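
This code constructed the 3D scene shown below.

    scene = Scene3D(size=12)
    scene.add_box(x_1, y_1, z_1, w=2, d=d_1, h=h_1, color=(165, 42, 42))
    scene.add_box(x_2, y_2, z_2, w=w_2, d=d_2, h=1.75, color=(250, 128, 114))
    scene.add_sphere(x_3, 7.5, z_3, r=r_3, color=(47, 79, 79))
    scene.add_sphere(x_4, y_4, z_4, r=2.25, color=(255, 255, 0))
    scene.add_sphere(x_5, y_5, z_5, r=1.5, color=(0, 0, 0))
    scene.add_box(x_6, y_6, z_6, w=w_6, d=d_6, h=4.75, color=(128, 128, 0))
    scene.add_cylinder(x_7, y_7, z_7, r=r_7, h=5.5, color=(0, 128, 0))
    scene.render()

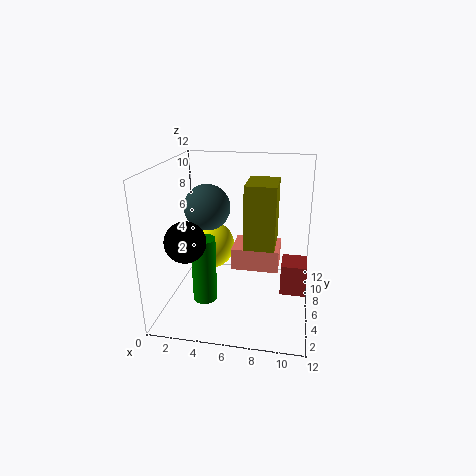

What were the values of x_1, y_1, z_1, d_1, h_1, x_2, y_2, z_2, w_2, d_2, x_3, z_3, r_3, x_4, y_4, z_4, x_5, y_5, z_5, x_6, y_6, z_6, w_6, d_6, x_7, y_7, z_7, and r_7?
x_1 = 9.75, y_1 = 4, z_1 = 2.25, d_1 = 2.25, h_1 = 2.5, x_2 = 5.75, y_2 = 4.25, z_2 = 4, w_2 = 3.75, d_2 = 3, x_3 = 3, z_3 = 8, r_3 = 2, x_4 = 2.75, y_4 = 9, z_4 = 3.75, x_5 = 3, y_5 = 1.75, z_5 = 7.25, x_6 = 7, y_6 = 2.75, z_6 = 6.5, w_6 = 2.25, d_6 = 3.25, x_7 = 3.5, y_7 = 4.25, z_7 = 1, r_7 = 1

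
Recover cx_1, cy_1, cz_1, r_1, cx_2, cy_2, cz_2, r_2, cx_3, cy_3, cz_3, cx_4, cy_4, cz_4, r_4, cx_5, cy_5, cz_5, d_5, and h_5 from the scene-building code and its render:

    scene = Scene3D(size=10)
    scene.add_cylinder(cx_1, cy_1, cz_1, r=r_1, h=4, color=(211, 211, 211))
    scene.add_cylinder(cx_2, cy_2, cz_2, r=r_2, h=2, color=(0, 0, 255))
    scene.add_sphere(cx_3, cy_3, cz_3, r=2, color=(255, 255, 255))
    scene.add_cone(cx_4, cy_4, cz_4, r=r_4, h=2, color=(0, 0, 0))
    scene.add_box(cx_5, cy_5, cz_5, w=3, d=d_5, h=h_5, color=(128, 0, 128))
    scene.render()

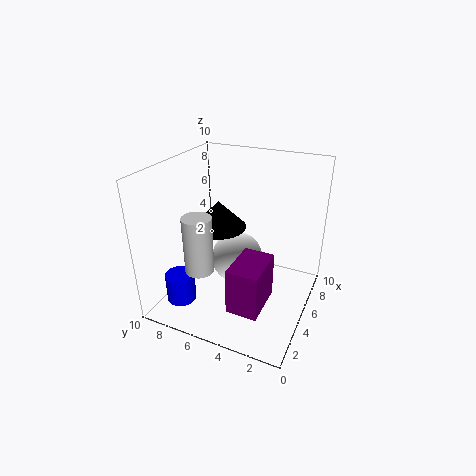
cx_1 = 3, cy_1 = 7, cz_1 = 3, r_1 = 1, cx_2 = 2, cy_2 = 8, cz_2 = 1, r_2 = 1, cx_3 = 7, cy_3 = 6, cz_3 = 2, cx_4 = 6, cy_4 = 7, cz_4 = 5, r_4 = 2, cx_5 = 1, cy_5 = 2, cz_5 = 2, d_5 = 2, h_5 = 3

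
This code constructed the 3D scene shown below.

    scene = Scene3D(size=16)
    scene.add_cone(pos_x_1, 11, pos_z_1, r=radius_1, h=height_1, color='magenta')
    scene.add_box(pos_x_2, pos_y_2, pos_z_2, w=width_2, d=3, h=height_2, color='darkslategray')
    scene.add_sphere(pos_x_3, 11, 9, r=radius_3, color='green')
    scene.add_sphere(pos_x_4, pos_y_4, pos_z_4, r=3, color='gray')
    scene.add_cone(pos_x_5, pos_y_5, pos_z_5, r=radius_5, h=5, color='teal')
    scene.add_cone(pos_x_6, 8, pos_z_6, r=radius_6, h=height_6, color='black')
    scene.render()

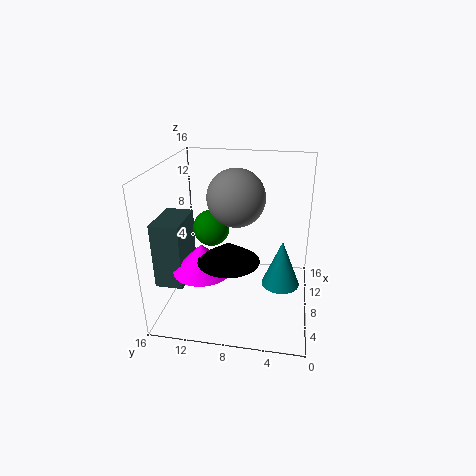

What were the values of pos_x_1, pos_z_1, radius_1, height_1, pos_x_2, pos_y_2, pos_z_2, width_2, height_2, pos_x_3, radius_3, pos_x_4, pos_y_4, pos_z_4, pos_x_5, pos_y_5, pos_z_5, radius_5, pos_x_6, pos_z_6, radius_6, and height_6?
pos_x_1 = 4; pos_z_1 = 6; radius_1 = 3; height_1 = 3; pos_x_2 = 3; pos_y_2 = 13; pos_z_2 = 4; width_2 = 5; height_2 = 7; pos_x_3 = 8; radius_3 = 2; pos_x_4 = 7; pos_y_4 = 8; pos_z_4 = 13; pos_x_5 = 6; pos_y_5 = 3; pos_z_5 = 4; radius_5 = 2; pos_x_6 = 3; pos_z_6 = 8; radius_6 = 3; height_6 = 2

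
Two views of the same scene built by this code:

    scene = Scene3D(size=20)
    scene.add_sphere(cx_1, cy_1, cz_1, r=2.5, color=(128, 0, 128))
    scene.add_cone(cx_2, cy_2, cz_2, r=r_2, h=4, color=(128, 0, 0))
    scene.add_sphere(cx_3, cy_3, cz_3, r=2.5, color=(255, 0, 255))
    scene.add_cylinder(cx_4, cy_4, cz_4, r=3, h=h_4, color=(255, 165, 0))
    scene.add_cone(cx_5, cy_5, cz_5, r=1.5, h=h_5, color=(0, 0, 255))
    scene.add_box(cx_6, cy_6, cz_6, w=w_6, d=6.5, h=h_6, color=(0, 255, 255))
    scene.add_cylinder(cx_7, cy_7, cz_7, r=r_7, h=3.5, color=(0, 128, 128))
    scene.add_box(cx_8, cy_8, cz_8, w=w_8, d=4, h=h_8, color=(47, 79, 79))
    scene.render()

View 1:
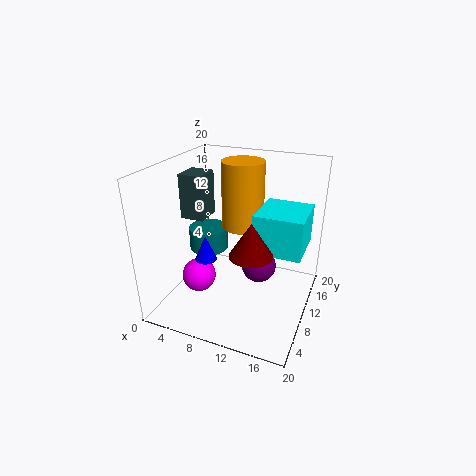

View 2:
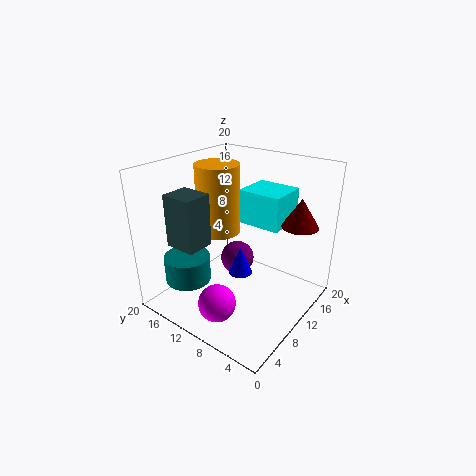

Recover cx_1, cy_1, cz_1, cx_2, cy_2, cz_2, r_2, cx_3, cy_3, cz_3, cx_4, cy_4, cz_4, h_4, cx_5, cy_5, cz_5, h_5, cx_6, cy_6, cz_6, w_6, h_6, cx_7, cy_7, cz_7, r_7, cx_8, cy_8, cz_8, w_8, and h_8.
cx_1 = 12.5; cy_1 = 12; cz_1 = 5; cx_2 = 14.5; cy_2 = 3; cz_2 = 12; r_2 = 2.5; cx_3 = 4; cy_3 = 9; cz_3 = 3; cx_4 = 9.5; cy_4 = 13; cz_4 = 10.5; h_4 = 9.5; cx_5 = 6.5; cy_5 = 7; cz_5 = 7.5; h_5 = 3.5; cx_6 = 13.5; cy_6 = 6; cz_6 = 10.5; w_6 = 6; h_6 = 5; cx_7 = 3.5; cy_7 = 13.5; cz_7 = 5.5; r_7 = 3; cx_8 = 1; cy_8 = 10; cz_8 = 11.5; w_8 = 3.5; h_8 = 6.5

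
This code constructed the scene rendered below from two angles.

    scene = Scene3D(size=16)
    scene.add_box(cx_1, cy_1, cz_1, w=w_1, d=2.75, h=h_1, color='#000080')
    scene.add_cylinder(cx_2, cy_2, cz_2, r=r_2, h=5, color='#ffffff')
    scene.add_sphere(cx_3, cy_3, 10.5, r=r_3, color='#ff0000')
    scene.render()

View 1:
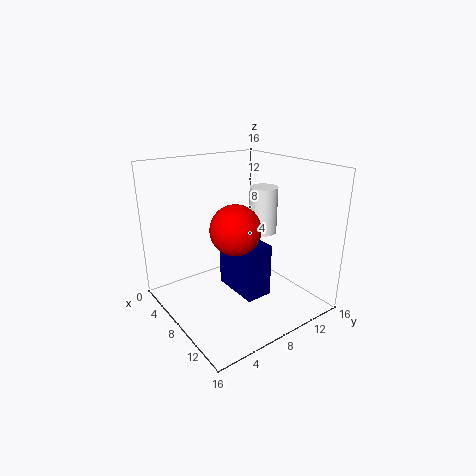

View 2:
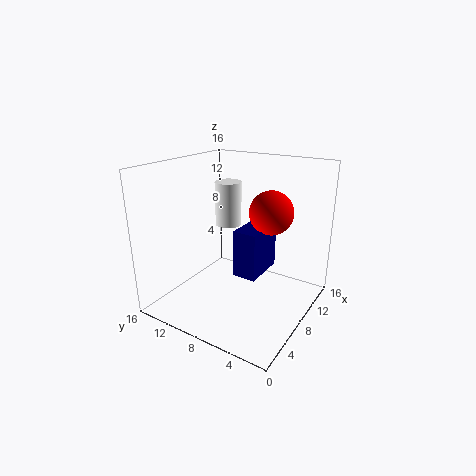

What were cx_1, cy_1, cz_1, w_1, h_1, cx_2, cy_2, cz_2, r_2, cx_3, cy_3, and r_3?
cx_1 = 7.75; cy_1 = 5.75; cz_1 = 3.25; w_1 = 5.25; h_1 = 5.5; cx_2 = 9.5; cy_2 = 10.25; cz_2 = 8.75; r_2 = 1.5; cx_3 = 11; cy_3 = 5.5; r_3 = 2.5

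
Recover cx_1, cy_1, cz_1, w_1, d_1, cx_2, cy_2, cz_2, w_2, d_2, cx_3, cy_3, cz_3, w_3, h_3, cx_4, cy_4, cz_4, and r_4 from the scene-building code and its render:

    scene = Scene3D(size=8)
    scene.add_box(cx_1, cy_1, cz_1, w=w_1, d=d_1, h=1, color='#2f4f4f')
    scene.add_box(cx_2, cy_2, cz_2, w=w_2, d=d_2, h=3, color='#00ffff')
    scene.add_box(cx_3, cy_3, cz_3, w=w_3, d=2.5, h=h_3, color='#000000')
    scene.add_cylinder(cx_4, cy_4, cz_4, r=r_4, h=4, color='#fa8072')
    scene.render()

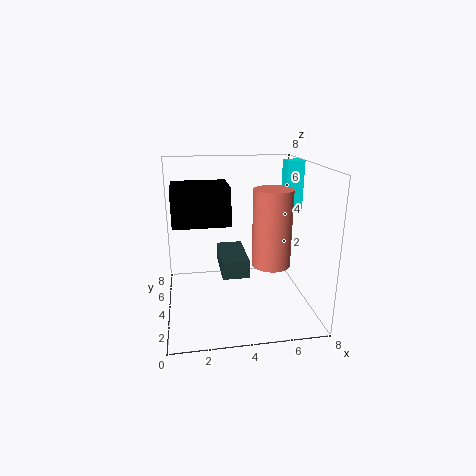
cx_1 = 3
cy_1 = 3
cz_1 = 2
w_1 = 1.5
d_1 = 3
cx_2 = 7
cy_2 = 5
cz_2 = 5
w_2 = 1
d_2 = 1
cx_3 = 0.5
cy_3 = 3
cz_3 = 5
w_3 = 3
h_3 = 2
cx_4 = 5.5
cy_4 = 2.5
cz_4 = 3
r_4 = 1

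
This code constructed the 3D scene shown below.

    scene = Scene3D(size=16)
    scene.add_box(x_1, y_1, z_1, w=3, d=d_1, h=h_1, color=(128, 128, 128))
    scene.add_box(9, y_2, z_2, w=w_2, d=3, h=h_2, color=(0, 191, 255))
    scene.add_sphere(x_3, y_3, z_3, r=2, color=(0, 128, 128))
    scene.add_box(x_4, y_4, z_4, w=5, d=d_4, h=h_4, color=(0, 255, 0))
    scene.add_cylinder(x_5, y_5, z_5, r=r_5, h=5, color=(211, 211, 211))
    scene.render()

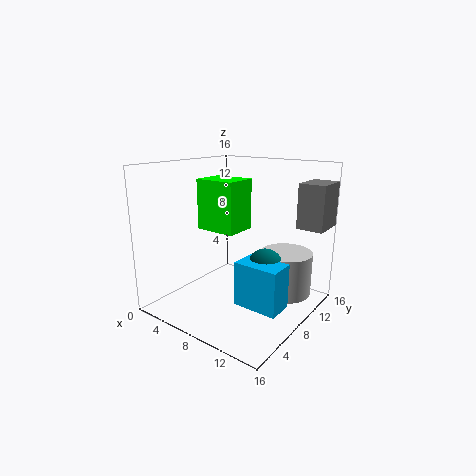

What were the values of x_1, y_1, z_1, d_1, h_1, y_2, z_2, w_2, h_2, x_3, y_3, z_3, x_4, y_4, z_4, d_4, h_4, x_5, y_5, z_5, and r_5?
x_1 = 13
y_1 = 12
z_1 = 9
d_1 = 4
h_1 = 5
y_2 = 6
z_2 = 1
w_2 = 5
h_2 = 5
x_3 = 11
y_3 = 9
z_3 = 5
x_4 = 2
y_4 = 8
z_4 = 8
d_4 = 4
h_4 = 6
x_5 = 12
y_5 = 12
z_5 = 1
r_5 = 3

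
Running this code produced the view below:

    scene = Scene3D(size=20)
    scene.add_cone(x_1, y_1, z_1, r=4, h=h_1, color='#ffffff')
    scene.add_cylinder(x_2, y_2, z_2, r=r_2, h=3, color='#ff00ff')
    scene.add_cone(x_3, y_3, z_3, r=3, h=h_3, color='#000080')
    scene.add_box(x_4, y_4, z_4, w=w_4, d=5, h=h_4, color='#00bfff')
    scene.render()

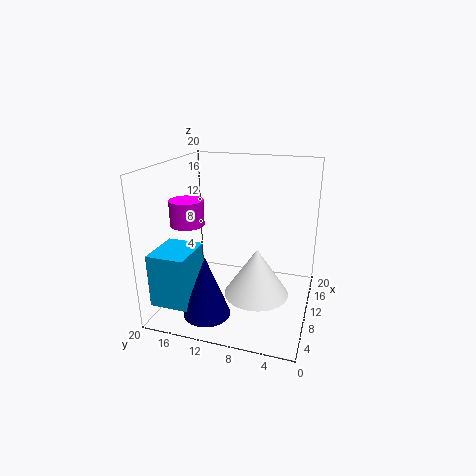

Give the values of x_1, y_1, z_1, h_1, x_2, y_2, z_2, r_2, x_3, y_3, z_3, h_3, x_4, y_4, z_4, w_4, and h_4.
x_1 = 5, y_1 = 6, z_1 = 5, h_1 = 6, x_2 = 3, y_2 = 14, z_2 = 14, r_2 = 2, x_3 = 3, y_3 = 12, z_3 = 2, h_3 = 8, x_4 = 1, y_4 = 14, z_4 = 3, w_4 = 6, h_4 = 7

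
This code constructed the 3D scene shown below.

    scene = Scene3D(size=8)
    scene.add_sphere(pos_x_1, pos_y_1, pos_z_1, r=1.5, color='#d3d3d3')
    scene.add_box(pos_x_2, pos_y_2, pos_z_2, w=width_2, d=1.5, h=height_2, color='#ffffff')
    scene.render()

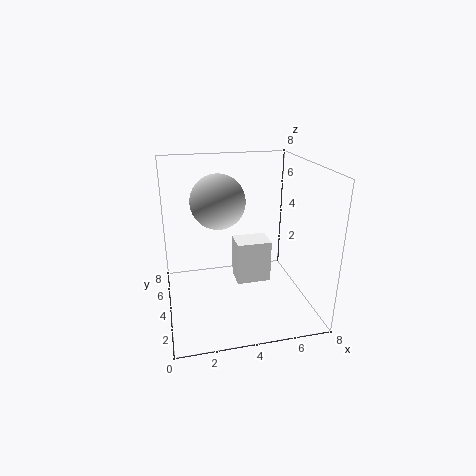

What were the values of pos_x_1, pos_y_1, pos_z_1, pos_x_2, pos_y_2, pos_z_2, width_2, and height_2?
pos_x_1 = 3, pos_y_1 = 4.5, pos_z_1 = 6, pos_x_2 = 4, pos_y_2 = 4, pos_z_2 = 1, width_2 = 2, height_2 = 2.5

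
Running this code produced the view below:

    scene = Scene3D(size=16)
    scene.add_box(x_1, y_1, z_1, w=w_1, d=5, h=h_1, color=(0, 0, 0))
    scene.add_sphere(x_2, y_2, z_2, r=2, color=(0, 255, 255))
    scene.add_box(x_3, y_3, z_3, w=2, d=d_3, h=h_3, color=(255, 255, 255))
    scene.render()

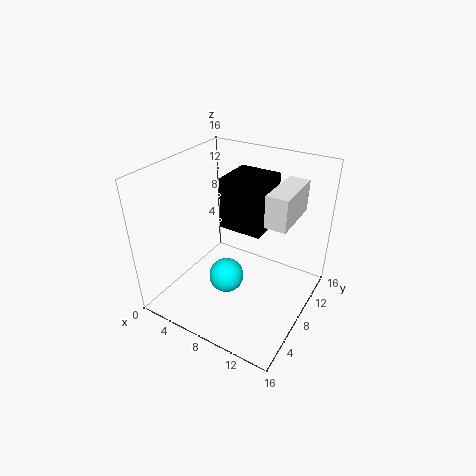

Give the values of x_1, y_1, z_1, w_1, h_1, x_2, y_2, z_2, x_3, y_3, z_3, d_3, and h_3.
x_1 = 5; y_1 = 9; z_1 = 8; w_1 = 5; h_1 = 6; x_2 = 7; y_2 = 7; z_2 = 3; x_3 = 13; y_3 = 4; z_3 = 13; d_3 = 5; h_3 = 3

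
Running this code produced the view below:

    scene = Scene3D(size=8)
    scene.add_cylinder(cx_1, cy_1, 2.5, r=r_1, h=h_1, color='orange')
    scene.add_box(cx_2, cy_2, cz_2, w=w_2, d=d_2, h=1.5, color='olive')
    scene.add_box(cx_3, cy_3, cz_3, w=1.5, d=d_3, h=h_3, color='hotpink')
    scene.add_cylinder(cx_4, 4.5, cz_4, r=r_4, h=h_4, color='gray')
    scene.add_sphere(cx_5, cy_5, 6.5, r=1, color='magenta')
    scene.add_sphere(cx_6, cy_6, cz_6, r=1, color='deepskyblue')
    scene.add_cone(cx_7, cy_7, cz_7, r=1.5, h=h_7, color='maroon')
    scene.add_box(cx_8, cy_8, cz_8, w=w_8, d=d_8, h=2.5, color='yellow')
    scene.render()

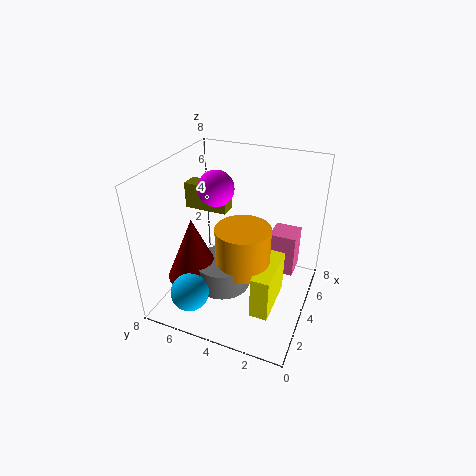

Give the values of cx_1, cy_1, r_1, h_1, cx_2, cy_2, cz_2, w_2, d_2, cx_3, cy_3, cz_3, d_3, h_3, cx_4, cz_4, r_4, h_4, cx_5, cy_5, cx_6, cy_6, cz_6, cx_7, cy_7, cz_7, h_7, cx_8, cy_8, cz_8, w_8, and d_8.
cx_1 = 3.5
cy_1 = 3.5
r_1 = 1.5
h_1 = 2.5
cx_2 = 4.5
cy_2 = 5
cz_2 = 5
w_2 = 1
d_2 = 2.5
cx_3 = 5
cy_3 = 1
cz_3 = 1.5
d_3 = 1.5
h_3 = 2.5
cx_4 = 3
cz_4 = 1.5
r_4 = 1.5
h_4 = 1.5
cx_5 = 4.5
cy_5 = 5.5
cx_6 = 1
cy_6 = 5.5
cz_6 = 2
cx_7 = 2.5
cy_7 = 6
cz_7 = 2
h_7 = 3.5
cx_8 = 2
cy_8 = 1.5
cz_8 = 0.5
w_8 = 3
d_8 = 1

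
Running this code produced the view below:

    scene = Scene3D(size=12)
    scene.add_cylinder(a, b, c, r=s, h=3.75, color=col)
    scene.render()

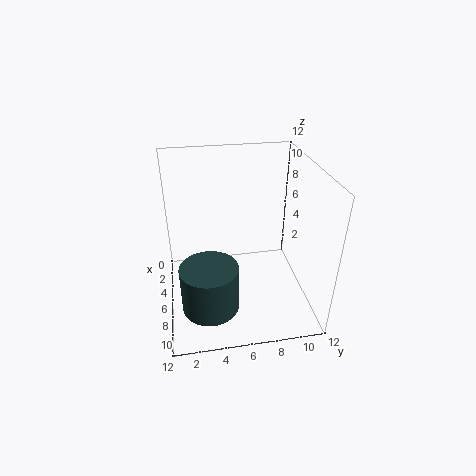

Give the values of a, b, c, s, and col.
a = 9
b = 3.25
c = 1.75
s = 2.25
col = 'darkslategray'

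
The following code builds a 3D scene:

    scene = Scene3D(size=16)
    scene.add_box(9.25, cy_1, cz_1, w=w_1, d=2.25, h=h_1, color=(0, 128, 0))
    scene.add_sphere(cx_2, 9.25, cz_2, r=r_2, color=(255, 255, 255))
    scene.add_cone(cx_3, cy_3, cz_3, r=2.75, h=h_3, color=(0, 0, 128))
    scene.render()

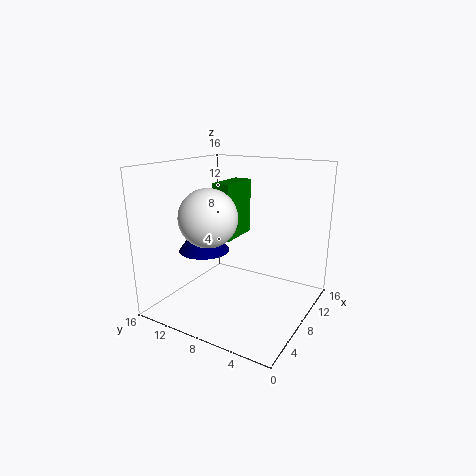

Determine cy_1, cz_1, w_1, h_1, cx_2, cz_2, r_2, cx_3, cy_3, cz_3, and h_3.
cy_1 = 10, cz_1 = 6.75, w_1 = 5.25, h_1 = 6.75, cx_2 = 4.25, cz_2 = 11, r_2 = 3, cx_3 = 5.75, cy_3 = 11, cz_3 = 6.75, h_3 = 4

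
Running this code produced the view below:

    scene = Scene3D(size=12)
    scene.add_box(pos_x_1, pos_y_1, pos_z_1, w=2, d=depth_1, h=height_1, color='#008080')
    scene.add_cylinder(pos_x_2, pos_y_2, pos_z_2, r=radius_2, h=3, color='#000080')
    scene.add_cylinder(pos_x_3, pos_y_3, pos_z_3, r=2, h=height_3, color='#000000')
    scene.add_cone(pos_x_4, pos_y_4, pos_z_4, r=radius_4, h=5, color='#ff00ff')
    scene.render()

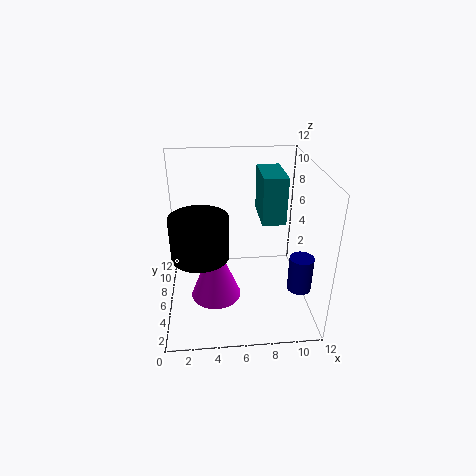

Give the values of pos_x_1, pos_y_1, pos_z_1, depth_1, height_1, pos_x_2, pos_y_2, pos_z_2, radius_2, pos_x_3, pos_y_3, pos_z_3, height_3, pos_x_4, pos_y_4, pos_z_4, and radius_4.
pos_x_1 = 8, pos_y_1 = 6, pos_z_1 = 7, depth_1 = 4, height_1 = 4, pos_x_2 = 11, pos_y_2 = 4, pos_z_2 = 2, radius_2 = 1, pos_x_3 = 3, pos_y_3 = 2, pos_z_3 = 7, height_3 = 3, pos_x_4 = 4, pos_y_4 = 4, pos_z_4 = 2, radius_4 = 2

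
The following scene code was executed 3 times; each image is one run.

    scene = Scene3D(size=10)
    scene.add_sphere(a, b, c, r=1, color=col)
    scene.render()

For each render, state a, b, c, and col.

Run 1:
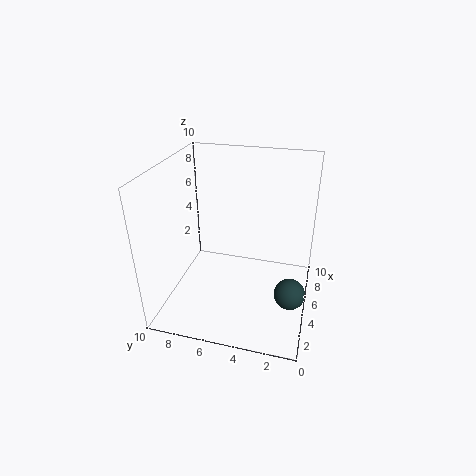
a = 3; b = 1; c = 2.5; col = 'darkslategray'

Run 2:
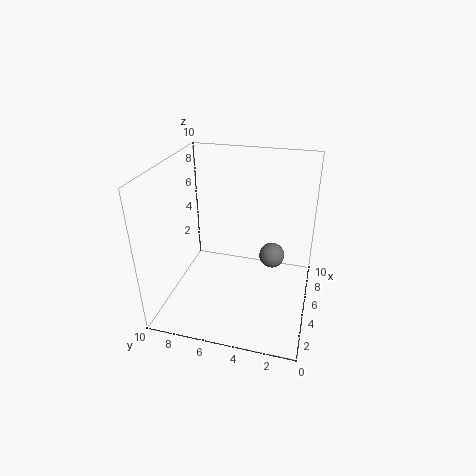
a = 8; b = 3; c = 2; col = 'gray'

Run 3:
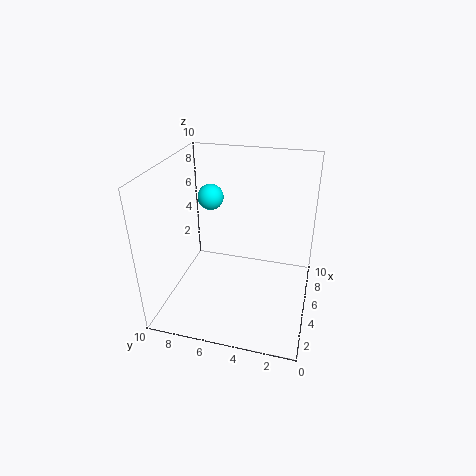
a = 8; b = 8; c = 6.5; col = 'cyan'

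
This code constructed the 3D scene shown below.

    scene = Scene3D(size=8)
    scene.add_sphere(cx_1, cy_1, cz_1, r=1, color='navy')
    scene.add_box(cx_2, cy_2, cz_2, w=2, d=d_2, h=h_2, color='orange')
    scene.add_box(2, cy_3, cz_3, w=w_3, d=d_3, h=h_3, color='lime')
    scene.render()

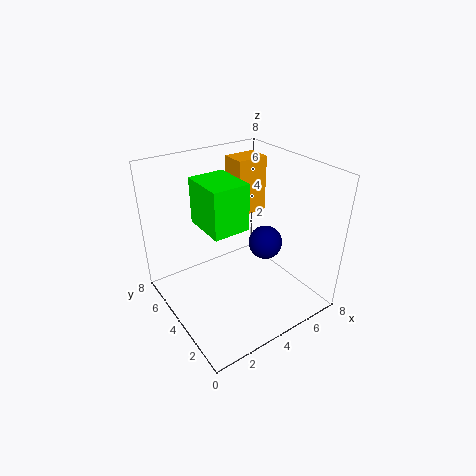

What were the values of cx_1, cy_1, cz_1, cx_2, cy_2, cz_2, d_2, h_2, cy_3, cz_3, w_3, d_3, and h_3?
cx_1 = 6
cy_1 = 4
cz_1 = 3
cx_2 = 5.5
cy_2 = 6
cz_2 = 4
d_2 = 1.5
h_2 = 3.5
cy_3 = 3
cz_3 = 5
w_3 = 2
d_3 = 2.5
h_3 = 2.5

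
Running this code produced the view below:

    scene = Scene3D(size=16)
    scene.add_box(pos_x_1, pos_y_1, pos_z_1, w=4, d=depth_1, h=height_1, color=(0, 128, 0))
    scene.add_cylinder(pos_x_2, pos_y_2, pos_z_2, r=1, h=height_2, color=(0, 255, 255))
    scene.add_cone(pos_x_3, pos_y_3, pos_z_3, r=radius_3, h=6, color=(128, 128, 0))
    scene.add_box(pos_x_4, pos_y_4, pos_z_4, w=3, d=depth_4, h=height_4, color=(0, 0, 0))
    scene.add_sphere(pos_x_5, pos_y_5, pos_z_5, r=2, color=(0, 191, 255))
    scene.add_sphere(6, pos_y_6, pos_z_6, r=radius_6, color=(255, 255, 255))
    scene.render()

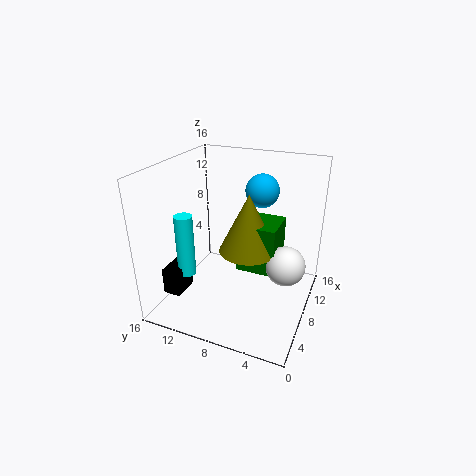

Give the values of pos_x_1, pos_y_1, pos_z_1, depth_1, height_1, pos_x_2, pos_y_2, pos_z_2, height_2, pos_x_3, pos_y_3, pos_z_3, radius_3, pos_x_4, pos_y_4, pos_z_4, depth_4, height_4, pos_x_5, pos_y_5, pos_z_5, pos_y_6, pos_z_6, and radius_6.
pos_x_1 = 5
pos_y_1 = 3
pos_z_1 = 6
depth_1 = 4
height_1 = 5
pos_x_2 = 5
pos_y_2 = 13
pos_z_2 = 4
height_2 = 7
pos_x_3 = 6
pos_y_3 = 6
pos_z_3 = 8
radius_3 = 3
pos_x_4 = 3
pos_y_4 = 13
pos_z_4 = 2
depth_4 = 2
height_4 = 3
pos_x_5 = 13
pos_y_5 = 7
pos_z_5 = 12
pos_y_6 = 2
pos_z_6 = 7
radius_6 = 2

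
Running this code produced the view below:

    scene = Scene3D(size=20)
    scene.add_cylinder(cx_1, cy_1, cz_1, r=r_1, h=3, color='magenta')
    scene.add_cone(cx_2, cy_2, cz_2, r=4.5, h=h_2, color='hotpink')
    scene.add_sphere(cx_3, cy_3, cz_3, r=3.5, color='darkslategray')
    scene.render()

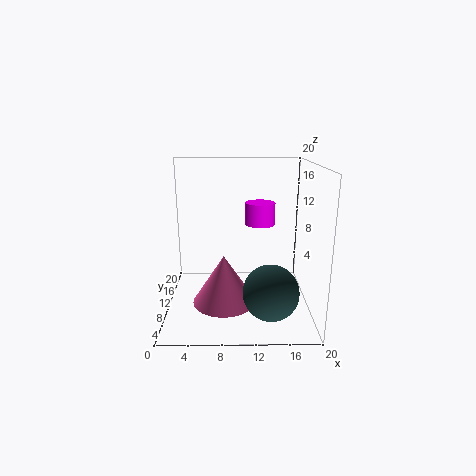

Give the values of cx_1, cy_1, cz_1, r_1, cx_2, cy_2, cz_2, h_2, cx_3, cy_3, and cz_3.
cx_1 = 13
cy_1 = 10
cz_1 = 12
r_1 = 2
cx_2 = 8
cy_2 = 9.5
cz_2 = 0.5
h_2 = 7
cx_3 = 14
cy_3 = 3.5
cz_3 = 5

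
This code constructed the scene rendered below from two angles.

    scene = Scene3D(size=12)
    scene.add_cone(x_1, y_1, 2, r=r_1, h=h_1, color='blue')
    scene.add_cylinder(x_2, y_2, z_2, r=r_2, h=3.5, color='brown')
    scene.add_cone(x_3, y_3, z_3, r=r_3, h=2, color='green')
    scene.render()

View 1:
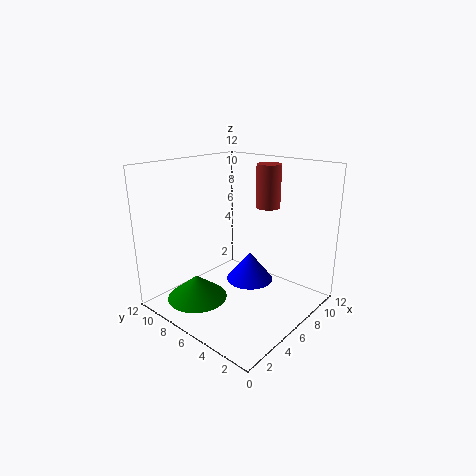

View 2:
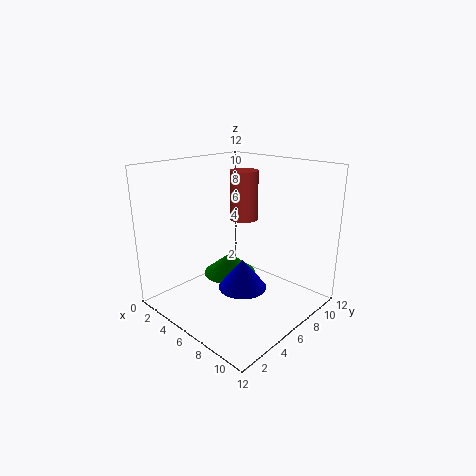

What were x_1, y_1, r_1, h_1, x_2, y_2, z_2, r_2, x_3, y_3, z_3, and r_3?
x_1 = 7
y_1 = 5.5
r_1 = 2
h_1 = 2.5
x_2 = 8
y_2 = 4.5
z_2 = 8.5
r_2 = 1
x_3 = 3
y_3 = 8
z_3 = 1
r_3 = 2.5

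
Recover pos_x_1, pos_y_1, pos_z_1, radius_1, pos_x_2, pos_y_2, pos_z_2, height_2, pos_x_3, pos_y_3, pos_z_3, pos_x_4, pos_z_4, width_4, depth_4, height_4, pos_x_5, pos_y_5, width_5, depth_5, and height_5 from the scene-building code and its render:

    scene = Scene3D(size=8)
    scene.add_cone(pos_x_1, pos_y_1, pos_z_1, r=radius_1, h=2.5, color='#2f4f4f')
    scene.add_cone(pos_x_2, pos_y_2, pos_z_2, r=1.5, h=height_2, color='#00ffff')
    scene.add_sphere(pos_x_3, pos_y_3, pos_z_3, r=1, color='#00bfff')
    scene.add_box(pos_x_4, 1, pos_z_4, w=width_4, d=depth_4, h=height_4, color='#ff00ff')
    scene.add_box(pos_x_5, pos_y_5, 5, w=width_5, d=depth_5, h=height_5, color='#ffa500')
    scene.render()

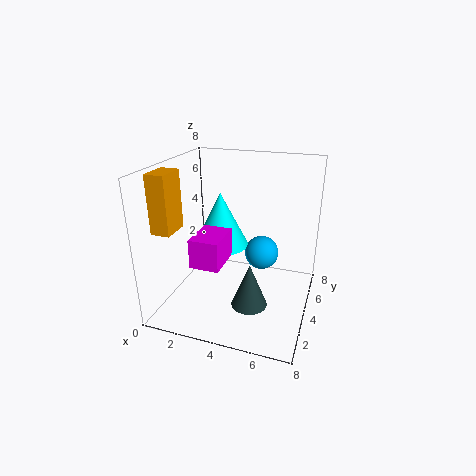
pos_x_1 = 5, pos_y_1 = 3, pos_z_1 = 0.5, radius_1 = 1, pos_x_2 = 3, pos_y_2 = 4, pos_z_2 = 3.5, height_2 = 3, pos_x_3 = 5, pos_y_3 = 5.5, pos_z_3 = 2.5, pos_x_4 = 2.5, pos_z_4 = 3.5, width_4 = 1.5, depth_4 = 2, height_4 = 1.5, pos_x_5 = 0.5, pos_y_5 = 1, width_5 = 1, depth_5 = 1.5, height_5 = 3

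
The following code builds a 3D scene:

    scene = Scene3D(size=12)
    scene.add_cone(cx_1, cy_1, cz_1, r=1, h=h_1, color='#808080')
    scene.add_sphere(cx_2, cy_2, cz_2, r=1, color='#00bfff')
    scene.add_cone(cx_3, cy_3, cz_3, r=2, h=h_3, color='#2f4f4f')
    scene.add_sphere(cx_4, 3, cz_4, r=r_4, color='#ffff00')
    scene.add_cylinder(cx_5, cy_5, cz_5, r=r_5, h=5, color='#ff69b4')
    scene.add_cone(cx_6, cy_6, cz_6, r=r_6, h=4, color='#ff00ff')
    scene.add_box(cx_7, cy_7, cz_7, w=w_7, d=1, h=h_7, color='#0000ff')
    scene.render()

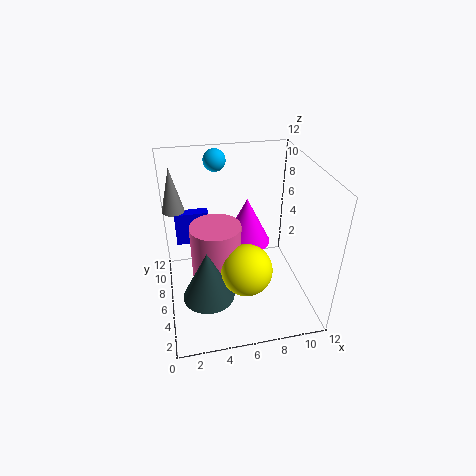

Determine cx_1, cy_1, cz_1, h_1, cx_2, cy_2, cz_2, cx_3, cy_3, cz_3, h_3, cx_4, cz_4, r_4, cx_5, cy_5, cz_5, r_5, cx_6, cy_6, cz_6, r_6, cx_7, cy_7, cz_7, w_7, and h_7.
cx_1 = 1; cy_1 = 10; cz_1 = 7; h_1 = 4; cx_2 = 5; cy_2 = 11; cz_2 = 11; cx_3 = 3; cy_3 = 3; cz_3 = 3; h_3 = 4; cx_4 = 6; cz_4 = 5; r_4 = 2; cx_5 = 4; cy_5 = 5; cz_5 = 3; r_5 = 2; cx_6 = 7; cy_6 = 7; cz_6 = 5; r_6 = 2; cx_7 = 1; cy_7 = 9; cz_7 = 4; w_7 = 3; h_7 = 3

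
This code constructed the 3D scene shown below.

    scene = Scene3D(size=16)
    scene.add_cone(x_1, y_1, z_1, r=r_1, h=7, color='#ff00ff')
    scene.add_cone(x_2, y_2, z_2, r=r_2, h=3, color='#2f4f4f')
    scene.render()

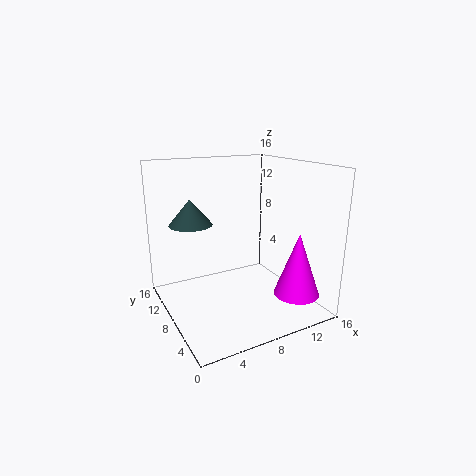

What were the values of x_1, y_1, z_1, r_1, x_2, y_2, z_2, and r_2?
x_1 = 13, y_1 = 3.5, z_1 = 2, r_1 = 2.5, x_2 = 4, y_2 = 12, z_2 = 9, r_2 = 2.5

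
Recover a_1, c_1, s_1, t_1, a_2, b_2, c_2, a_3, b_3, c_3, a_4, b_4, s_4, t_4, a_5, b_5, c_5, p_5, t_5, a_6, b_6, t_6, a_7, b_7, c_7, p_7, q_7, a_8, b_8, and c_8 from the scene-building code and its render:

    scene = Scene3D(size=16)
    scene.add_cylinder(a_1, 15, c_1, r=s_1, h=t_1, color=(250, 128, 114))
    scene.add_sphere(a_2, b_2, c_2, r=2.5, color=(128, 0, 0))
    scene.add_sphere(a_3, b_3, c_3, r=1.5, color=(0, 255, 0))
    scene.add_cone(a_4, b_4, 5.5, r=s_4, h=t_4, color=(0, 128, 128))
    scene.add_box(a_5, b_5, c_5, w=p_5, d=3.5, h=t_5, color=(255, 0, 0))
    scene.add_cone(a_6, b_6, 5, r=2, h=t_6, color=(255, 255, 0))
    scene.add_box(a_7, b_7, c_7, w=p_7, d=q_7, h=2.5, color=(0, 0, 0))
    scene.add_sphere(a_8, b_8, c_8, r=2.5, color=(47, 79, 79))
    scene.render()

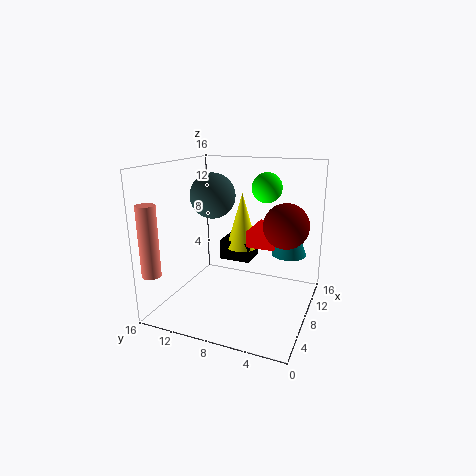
a_1 = 1.5; c_1 = 5; s_1 = 1; t_1 = 7.5; a_2 = 9.5; b_2 = 3; c_2 = 9.5; a_3 = 7; b_3 = 4.5; c_3 = 14; a_4 = 11.5; b_4 = 3; s_4 = 2; t_4 = 5.5; a_5 = 10.5; b_5 = 4.5; c_5 = 6; p_5 = 5.5; t_5 = 2; a_6 = 13; b_6 = 9.5; t_6 = 7; a_7 = 11.5; b_7 = 8; c_7 = 3.5; p_7 = 3.5; q_7 = 4; a_8 = 8; b_8 = 11; c_8 = 12.5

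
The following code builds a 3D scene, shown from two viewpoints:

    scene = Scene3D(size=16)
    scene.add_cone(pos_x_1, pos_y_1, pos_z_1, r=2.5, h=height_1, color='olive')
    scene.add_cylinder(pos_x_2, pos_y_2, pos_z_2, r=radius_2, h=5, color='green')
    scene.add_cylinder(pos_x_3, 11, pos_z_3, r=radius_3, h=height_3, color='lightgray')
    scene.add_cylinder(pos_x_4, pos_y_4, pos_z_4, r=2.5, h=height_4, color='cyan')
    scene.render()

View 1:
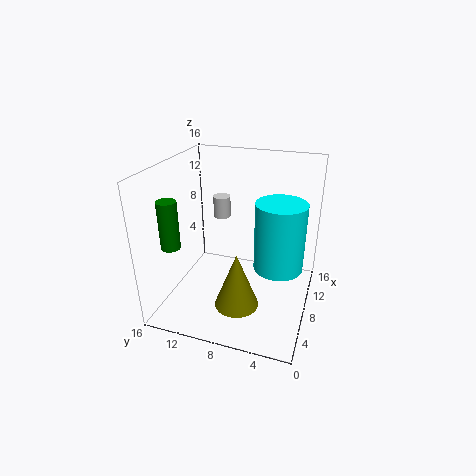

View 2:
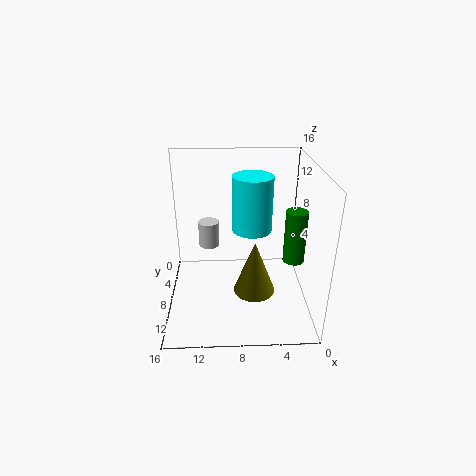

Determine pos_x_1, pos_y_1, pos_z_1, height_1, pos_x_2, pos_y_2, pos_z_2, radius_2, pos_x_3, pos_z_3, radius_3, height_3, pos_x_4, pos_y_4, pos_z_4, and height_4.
pos_x_1 = 6; pos_y_1 = 7.5; pos_z_1 = 0.5; height_1 = 6.5; pos_x_2 = 3; pos_y_2 = 13.5; pos_z_2 = 8.5; radius_2 = 1; pos_x_3 = 11; pos_z_3 = 9; radius_3 = 1; height_3 = 2.5; pos_x_4 = 6; pos_y_4 = 3; pos_z_4 = 6.5; height_4 = 7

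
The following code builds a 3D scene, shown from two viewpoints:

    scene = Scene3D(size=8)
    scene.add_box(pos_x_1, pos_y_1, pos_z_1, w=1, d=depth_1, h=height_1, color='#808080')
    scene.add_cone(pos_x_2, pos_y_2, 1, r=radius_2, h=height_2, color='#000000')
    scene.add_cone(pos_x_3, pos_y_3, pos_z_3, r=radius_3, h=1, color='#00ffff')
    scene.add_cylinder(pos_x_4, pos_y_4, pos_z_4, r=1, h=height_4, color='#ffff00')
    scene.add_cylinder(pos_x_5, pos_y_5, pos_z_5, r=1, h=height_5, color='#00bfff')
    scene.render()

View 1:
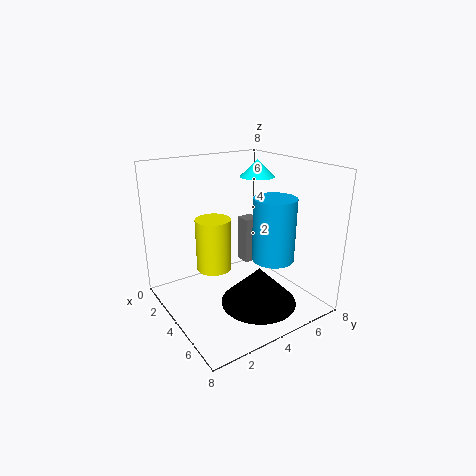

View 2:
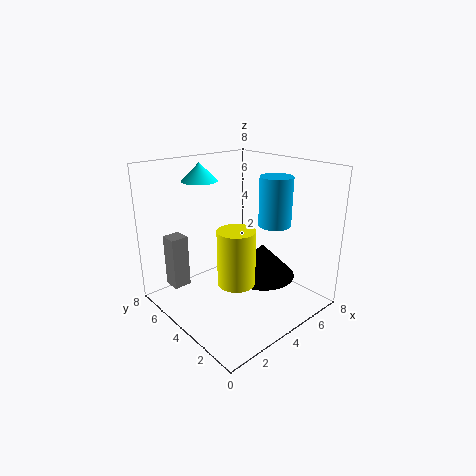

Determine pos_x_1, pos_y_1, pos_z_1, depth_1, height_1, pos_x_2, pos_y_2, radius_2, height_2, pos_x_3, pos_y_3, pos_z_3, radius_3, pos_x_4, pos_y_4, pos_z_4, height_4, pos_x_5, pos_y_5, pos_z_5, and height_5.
pos_x_1 = 1, pos_y_1 = 6, pos_z_1 = 1, depth_1 = 1, height_1 = 3, pos_x_2 = 6, pos_y_2 = 4, radius_2 = 2, height_2 = 2, pos_x_3 = 3, pos_y_3 = 6, pos_z_3 = 7, radius_3 = 1, pos_x_4 = 3, pos_y_4 = 3, pos_z_4 = 2, height_4 = 3, pos_x_5 = 7, pos_y_5 = 4, pos_z_5 = 4, height_5 = 3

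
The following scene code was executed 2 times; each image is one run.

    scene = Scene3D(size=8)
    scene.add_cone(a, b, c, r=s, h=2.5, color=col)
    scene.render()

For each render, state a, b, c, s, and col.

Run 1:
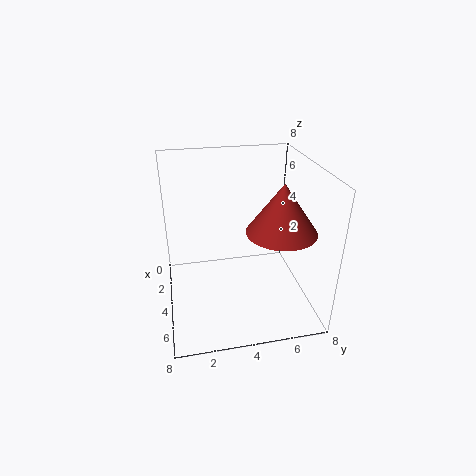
a = 6, b = 5.75, c = 5.25, s = 1.75, col = 'brown'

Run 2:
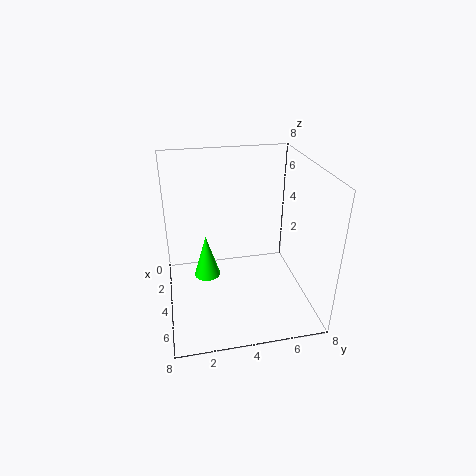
a = 3.5, b = 2.25, c = 1.5, s = 0.75, col = 'lime'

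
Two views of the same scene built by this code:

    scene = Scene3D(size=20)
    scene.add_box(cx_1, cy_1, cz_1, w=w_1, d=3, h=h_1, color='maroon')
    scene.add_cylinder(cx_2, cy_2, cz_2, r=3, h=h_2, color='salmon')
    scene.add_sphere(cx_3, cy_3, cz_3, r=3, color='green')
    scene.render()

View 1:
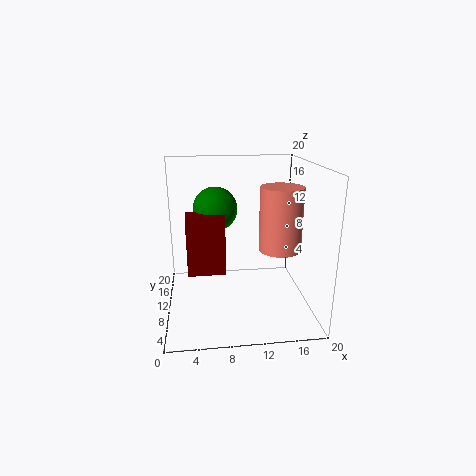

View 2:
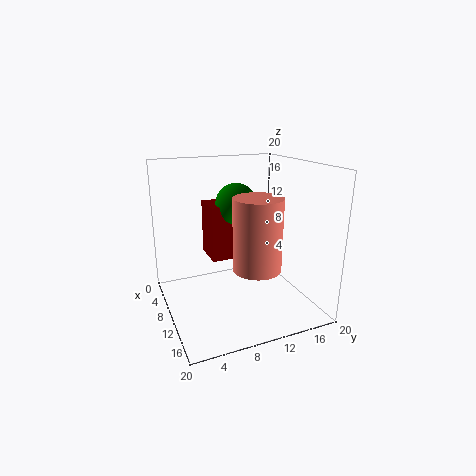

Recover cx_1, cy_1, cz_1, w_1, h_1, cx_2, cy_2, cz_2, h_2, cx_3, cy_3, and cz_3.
cx_1 = 3
cy_1 = 7
cz_1 = 6
w_1 = 5
h_1 = 8
cx_2 = 16
cy_2 = 10
cz_2 = 8
h_2 = 9
cx_3 = 7
cy_3 = 11
cz_3 = 14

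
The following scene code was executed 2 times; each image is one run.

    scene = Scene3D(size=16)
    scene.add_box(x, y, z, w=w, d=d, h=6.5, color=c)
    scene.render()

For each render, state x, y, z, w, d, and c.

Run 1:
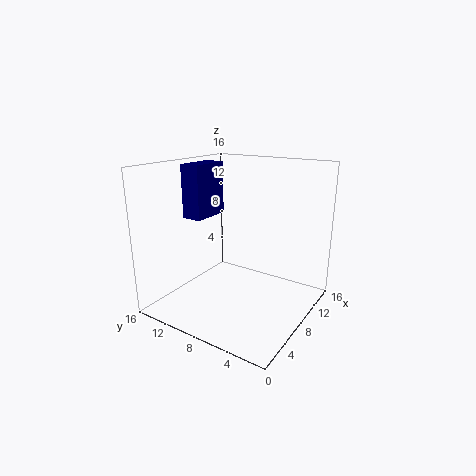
x = 8, y = 13.5, z = 9, w = 5, d = 2.5, c = 'navy'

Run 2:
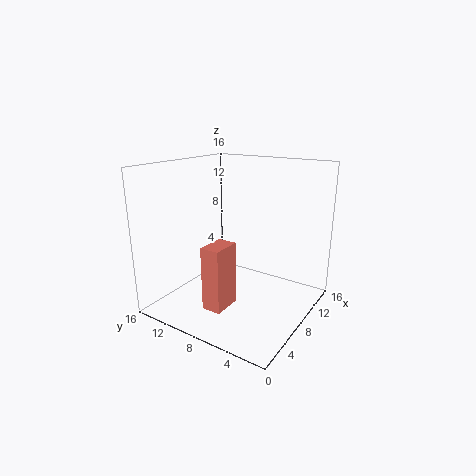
x = 1.5, y = 6, z = 2.5, w = 3, d = 2, c = 'salmon'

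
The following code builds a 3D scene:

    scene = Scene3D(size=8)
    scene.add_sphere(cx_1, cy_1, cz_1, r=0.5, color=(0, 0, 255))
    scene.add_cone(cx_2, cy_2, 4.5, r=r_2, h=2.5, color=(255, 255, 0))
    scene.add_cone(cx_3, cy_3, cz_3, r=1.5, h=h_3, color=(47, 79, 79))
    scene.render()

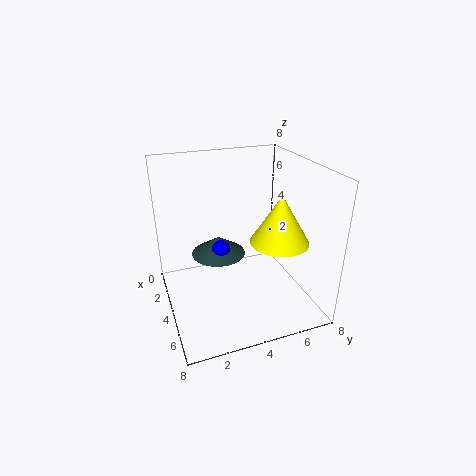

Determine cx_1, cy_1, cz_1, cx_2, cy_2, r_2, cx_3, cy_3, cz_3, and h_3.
cx_1 = 4; cy_1 = 3; cz_1 = 3.5; cx_2 = 6; cy_2 = 5.5; r_2 = 1.5; cx_3 = 3.5; cy_3 = 3; cz_3 = 3; h_3 = 1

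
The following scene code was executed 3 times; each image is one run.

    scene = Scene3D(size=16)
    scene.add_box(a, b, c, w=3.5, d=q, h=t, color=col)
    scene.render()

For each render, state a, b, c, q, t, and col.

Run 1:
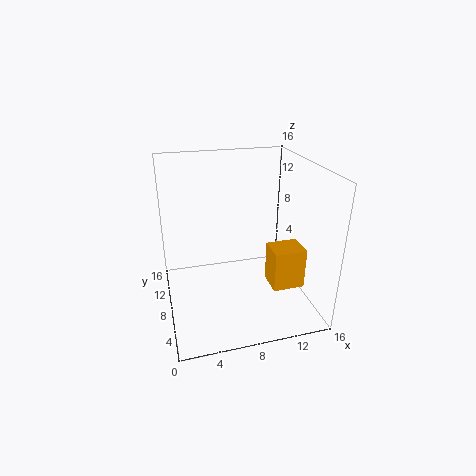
a = 11; b = 4; c = 3; q = 3; t = 4.5; col = 'orange'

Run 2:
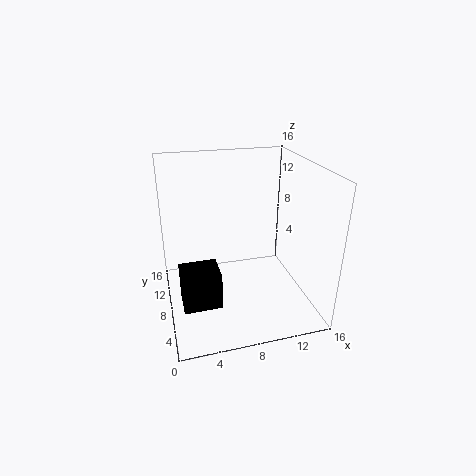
a = 1; b = 0.5; c = 5; q = 3; t = 3.5; col = 'black'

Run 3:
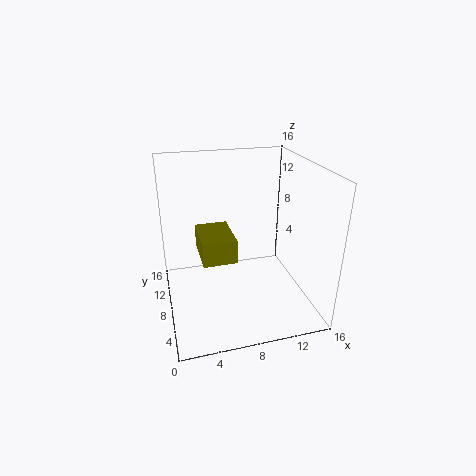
a = 3.5; b = 4.5; c = 7; q = 5; t = 2.5; col = 'olive'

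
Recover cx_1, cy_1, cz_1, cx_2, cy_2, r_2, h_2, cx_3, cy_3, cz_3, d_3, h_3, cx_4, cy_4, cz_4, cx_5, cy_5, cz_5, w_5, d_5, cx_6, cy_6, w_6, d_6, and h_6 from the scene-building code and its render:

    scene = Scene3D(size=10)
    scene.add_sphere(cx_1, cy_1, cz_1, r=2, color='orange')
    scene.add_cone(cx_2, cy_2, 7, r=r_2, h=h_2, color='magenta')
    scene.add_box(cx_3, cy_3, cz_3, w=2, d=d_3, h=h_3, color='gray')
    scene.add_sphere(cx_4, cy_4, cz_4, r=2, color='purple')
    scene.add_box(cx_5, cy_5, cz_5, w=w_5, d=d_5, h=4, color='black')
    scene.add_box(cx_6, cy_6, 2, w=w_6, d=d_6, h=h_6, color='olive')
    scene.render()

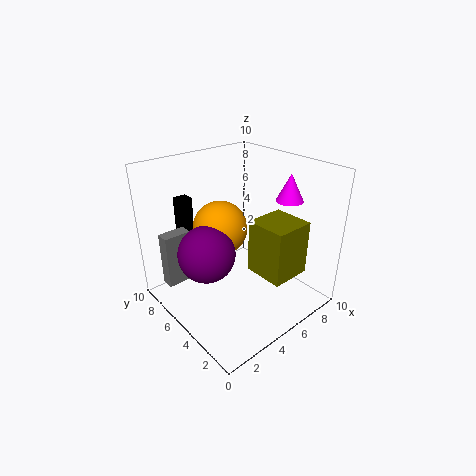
cx_1 = 5
cy_1 = 7
cz_1 = 5
cx_2 = 9
cy_2 = 4
r_2 = 1
h_2 = 2
cx_3 = 1
cy_3 = 8
cz_3 = 1
d_3 = 1
h_3 = 4
cx_4 = 3
cy_4 = 6
cz_4 = 4
cx_5 = 3
cy_5 = 9
cz_5 = 3
w_5 = 1
d_5 = 1
cx_6 = 6
cy_6 = 2
w_6 = 3
d_6 = 3
h_6 = 4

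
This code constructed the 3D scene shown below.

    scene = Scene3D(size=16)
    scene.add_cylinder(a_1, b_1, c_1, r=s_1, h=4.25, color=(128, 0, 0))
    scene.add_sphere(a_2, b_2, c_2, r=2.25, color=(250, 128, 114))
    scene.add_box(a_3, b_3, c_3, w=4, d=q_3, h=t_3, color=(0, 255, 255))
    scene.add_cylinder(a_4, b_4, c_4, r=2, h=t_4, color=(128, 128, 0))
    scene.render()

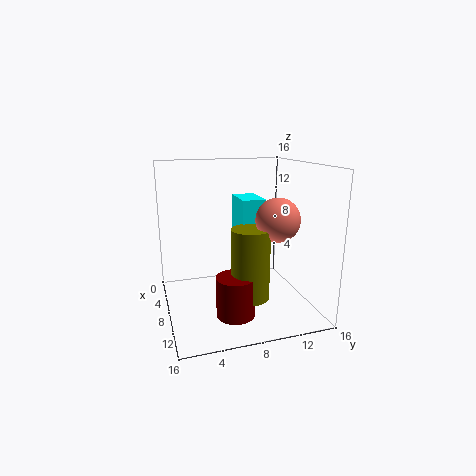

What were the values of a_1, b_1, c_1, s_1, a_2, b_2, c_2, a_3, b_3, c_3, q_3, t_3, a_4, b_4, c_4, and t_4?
a_1 = 12; b_1 = 6.5; c_1 = 1; s_1 = 2; a_2 = 11.75; b_2 = 11; c_2 = 10.75; a_3 = 5.75; b_3 = 8; c_3 = 7; q_3 = 2.5; t_3 = 5.5; a_4 = 11.5; b_4 = 8.25; c_4 = 2.5; t_4 = 7.5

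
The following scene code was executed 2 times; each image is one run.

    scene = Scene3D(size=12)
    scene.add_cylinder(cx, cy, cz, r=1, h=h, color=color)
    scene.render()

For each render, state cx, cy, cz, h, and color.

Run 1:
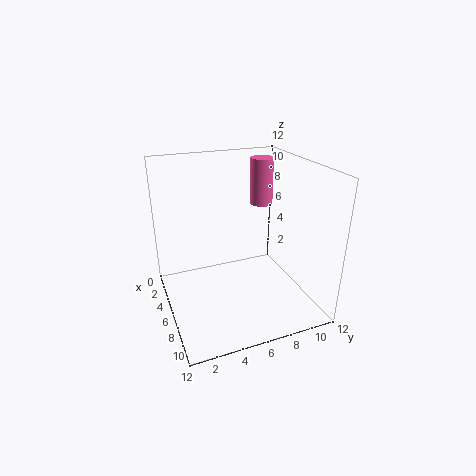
cx = 4; cy = 9; cz = 8; h = 4; color = 'hotpink'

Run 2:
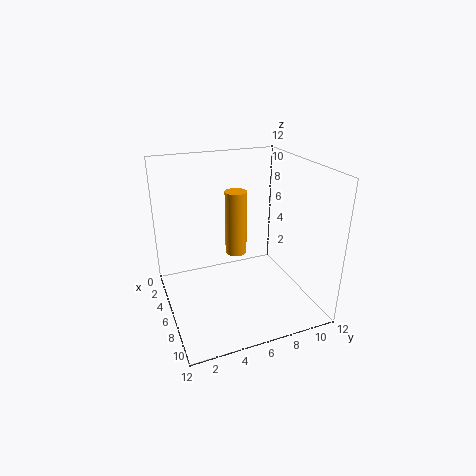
cx = 3; cy = 7; cz = 3; h = 6; color = 'orange'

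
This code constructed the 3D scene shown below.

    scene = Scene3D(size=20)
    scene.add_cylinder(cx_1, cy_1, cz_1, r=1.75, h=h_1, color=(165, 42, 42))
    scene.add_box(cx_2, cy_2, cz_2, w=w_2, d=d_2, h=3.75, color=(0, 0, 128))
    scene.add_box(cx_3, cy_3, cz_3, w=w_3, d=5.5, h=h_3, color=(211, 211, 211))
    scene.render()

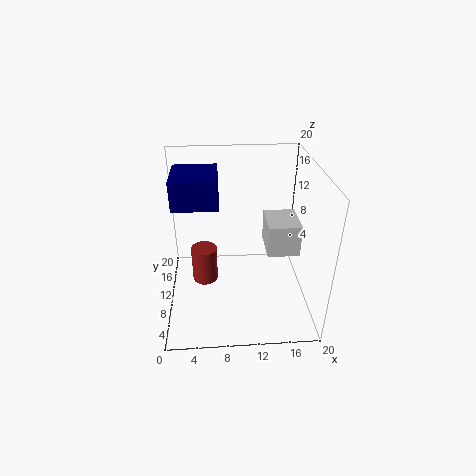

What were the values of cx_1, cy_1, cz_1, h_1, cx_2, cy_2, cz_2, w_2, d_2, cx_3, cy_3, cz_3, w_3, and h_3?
cx_1 = 5.25
cy_1 = 9
cz_1 = 4.25
h_1 = 5
cx_2 = 1.75
cy_2 = 6.5
cz_2 = 16
w_2 = 5.75
d_2 = 6.25
cx_3 = 14
cy_3 = 8.25
cz_3 = 7.75
w_3 = 4.5
h_3 = 4.5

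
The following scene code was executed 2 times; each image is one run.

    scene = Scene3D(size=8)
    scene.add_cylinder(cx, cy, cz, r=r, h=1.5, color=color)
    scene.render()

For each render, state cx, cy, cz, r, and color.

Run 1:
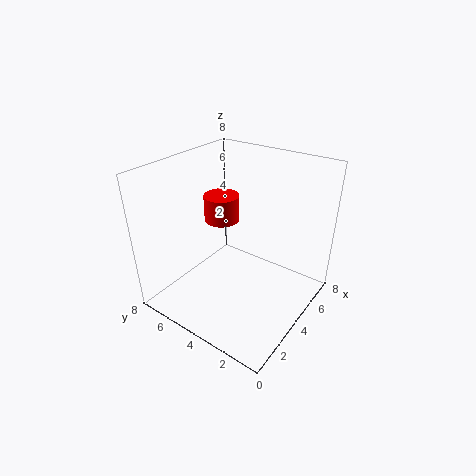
cx = 4.5; cy = 5.5; cz = 4.5; r = 1; color = 'red'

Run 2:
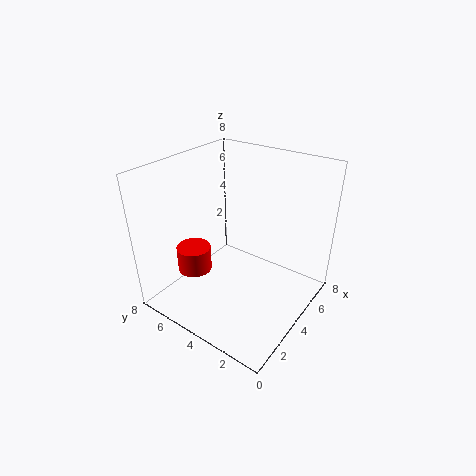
cx = 3; cy = 6.5; cz = 1.5; r = 1; color = 'red'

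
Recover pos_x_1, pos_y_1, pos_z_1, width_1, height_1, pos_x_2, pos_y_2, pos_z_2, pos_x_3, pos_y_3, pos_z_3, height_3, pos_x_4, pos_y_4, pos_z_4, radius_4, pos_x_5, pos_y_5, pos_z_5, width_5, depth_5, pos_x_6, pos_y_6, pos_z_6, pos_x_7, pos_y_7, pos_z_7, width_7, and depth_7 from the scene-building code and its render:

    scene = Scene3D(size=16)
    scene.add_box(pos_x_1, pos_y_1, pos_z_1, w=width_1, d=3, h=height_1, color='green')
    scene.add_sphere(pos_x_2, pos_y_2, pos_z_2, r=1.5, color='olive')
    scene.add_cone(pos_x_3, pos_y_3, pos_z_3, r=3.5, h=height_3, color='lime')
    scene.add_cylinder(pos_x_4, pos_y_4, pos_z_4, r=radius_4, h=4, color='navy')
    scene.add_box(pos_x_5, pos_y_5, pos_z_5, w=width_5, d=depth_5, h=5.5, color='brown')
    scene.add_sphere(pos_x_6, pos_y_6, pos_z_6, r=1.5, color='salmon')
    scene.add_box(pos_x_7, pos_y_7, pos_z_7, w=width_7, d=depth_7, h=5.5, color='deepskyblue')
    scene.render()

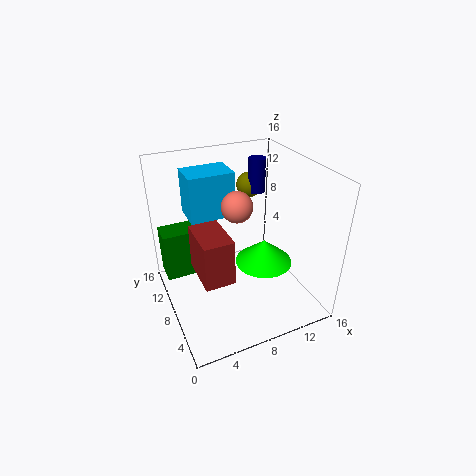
pos_x_1 = 0.5, pos_y_1 = 12, pos_z_1 = 1.5, width_1 = 5.5, height_1 = 6, pos_x_2 = 11.5, pos_y_2 = 12.5, pos_z_2 = 12, pos_x_3 = 12, pos_y_3 = 9, pos_z_3 = 3, height_3 = 3, pos_x_4 = 12, pos_y_4 = 11.5, pos_z_4 = 11.5, radius_4 = 1, pos_x_5 = 3.5, pos_y_5 = 6.5, pos_z_5 = 3, width_5 = 3.5, depth_5 = 5.5, pos_x_6 = 6.5, pos_y_6 = 5, pos_z_6 = 13.5, pos_x_7 = 4, pos_y_7 = 12, pos_z_7 = 8.5, width_7 = 5.5, depth_7 = 4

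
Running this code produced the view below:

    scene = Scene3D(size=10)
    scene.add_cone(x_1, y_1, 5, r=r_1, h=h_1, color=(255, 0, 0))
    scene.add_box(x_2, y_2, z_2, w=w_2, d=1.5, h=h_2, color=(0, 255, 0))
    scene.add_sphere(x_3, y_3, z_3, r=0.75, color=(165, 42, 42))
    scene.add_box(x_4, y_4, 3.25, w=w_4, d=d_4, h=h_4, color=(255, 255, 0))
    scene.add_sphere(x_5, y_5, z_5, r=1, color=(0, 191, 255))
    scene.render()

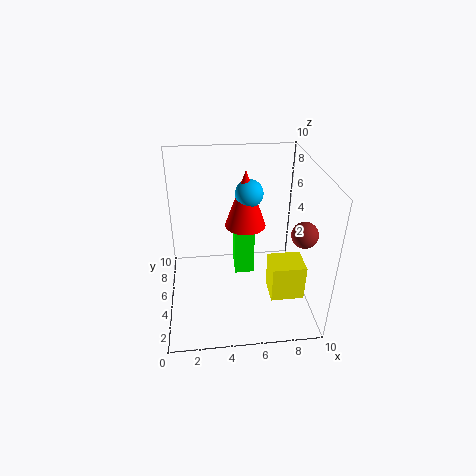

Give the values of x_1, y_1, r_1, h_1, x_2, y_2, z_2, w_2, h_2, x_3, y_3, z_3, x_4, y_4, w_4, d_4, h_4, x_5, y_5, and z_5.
x_1 = 5.75
y_1 = 6.75
r_1 = 1.5
h_1 = 4.25
x_2 = 5
y_2 = 6.75
z_2 = 0.5
w_2 = 1.5
h_2 = 4
x_3 = 8.25
y_3 = 1
z_3 = 7.5
x_4 = 6.5
y_4 = 0.5
w_4 = 2
d_4 = 1.75
h_4 = 2.25
x_5 = 6
y_5 = 6.75
z_5 = 7.5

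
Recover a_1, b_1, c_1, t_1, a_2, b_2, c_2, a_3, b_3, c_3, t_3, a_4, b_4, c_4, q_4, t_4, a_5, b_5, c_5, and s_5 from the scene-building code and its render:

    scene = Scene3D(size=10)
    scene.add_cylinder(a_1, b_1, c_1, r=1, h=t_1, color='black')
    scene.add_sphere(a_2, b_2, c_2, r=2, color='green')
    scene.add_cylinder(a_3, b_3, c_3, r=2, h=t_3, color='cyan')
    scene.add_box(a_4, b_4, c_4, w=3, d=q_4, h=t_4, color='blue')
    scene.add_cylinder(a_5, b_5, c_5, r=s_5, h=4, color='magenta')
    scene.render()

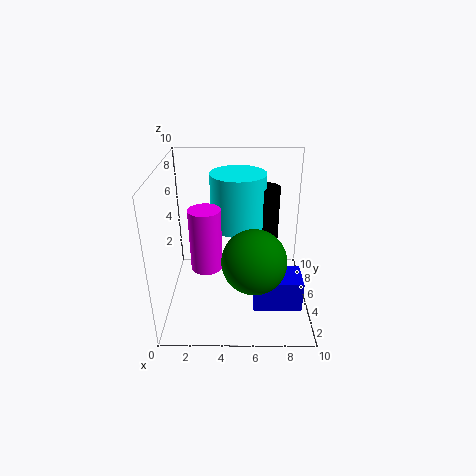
a_1 = 7
b_1 = 7
c_1 = 4
t_1 = 4
a_2 = 6
b_2 = 2
c_2 = 5
a_3 = 5
b_3 = 7
c_3 = 5
t_3 = 4
a_4 = 6
b_4 = 1
c_4 = 2
q_4 = 2
t_4 = 2
a_5 = 3
b_5 = 3
c_5 = 4
s_5 = 1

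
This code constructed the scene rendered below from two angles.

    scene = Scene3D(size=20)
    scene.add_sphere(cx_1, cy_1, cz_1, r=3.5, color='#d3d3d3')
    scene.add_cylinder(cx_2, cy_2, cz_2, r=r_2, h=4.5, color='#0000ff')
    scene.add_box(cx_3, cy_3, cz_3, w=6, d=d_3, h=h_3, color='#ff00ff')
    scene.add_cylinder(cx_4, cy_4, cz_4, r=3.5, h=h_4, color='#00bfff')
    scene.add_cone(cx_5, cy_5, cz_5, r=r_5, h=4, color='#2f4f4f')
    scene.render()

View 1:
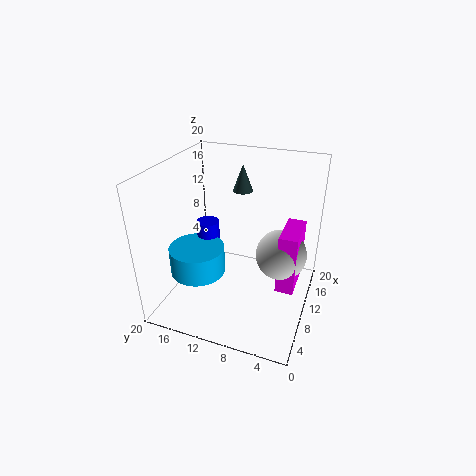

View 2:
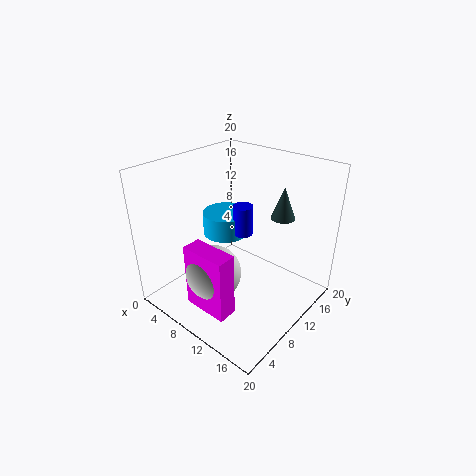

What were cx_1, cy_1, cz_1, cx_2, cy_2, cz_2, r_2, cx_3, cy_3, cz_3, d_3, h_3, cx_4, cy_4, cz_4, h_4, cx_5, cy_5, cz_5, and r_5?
cx_1 = 11, cy_1 = 4, cz_1 = 8, cx_2 = 8, cy_2 = 13.5, cz_2 = 8.5, r_2 = 1.5, cx_3 = 8.5, cy_3 = 1.5, cz_3 = 3.5, d_3 = 2.5, h_3 = 8.5, cx_4 = 4.5, cy_4 = 13.5, cz_4 = 7.5, h_4 = 3.5, cx_5 = 16, cy_5 = 11.5, cz_5 = 14.5, r_5 = 1.5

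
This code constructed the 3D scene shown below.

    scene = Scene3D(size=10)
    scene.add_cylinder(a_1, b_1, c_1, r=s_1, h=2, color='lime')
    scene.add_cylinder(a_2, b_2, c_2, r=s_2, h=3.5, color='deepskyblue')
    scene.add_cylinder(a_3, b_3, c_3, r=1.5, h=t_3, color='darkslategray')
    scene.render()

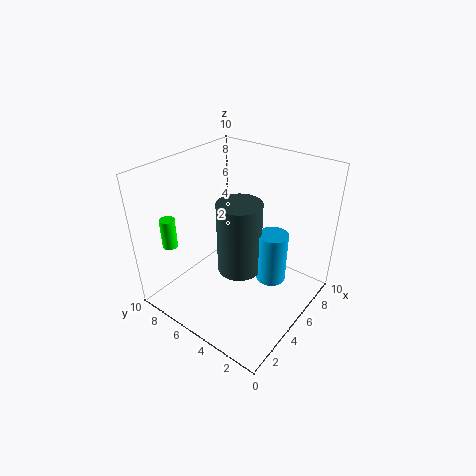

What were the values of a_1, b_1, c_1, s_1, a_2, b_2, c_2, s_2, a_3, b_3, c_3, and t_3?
a_1 = 1.5
b_1 = 8
c_1 = 5
s_1 = 0.5
a_2 = 5.5
b_2 = 2.5
c_2 = 2.5
s_2 = 1
a_3 = 4.5
b_3 = 4.5
c_3 = 3
t_3 = 5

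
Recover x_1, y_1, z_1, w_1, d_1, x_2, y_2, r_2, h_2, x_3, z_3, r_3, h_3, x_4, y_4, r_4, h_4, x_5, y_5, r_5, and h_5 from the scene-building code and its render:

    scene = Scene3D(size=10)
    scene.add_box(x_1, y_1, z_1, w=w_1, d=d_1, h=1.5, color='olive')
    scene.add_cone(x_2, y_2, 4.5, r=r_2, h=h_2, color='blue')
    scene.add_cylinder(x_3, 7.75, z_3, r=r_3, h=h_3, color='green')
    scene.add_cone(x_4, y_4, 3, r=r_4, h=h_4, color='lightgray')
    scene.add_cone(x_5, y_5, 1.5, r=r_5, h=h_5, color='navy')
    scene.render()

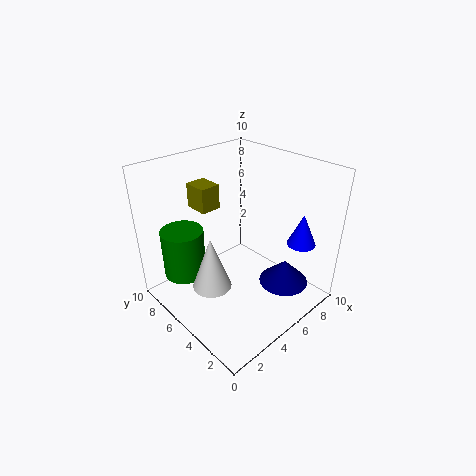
x_1 = 2, y_1 = 4.75, z_1 = 8, w_1 = 1.25, d_1 = 1.5, x_2 = 8.25, y_2 = 2, r_2 = 1, h_2 = 2.25, x_3 = 2.25, z_3 = 2, r_3 = 1.5, h_3 = 3.5, x_4 = 2, y_4 = 4.25, r_4 = 1.25, h_4 = 3.5, x_5 = 7.25, y_5 = 2.5, r_5 = 1.75, h_5 = 1.75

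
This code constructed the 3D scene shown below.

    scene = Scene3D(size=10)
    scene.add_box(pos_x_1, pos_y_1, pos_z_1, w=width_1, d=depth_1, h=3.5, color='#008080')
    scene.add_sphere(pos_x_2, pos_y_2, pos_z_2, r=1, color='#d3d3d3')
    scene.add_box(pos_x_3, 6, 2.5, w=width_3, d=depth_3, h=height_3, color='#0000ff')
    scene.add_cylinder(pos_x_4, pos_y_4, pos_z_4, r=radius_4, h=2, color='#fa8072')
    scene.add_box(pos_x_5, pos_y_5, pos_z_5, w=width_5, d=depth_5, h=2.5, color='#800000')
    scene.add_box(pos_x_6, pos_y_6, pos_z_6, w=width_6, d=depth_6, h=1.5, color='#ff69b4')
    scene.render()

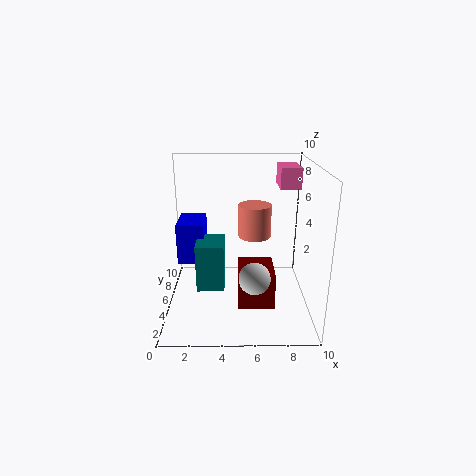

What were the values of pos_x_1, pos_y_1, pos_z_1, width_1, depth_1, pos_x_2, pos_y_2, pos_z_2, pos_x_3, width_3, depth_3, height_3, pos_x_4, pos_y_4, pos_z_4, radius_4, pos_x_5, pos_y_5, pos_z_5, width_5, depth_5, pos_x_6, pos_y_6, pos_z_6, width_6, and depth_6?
pos_x_1 = 2; pos_y_1 = 4.5; pos_z_1 = 1; width_1 = 2; depth_1 = 2.5; pos_x_2 = 6; pos_y_2 = 2; pos_z_2 = 3.5; pos_x_3 = 0.5; width_3 = 2; depth_3 = 3; height_3 = 3; pos_x_4 = 6; pos_y_4 = 3; pos_z_4 = 6; radius_4 = 1; pos_x_5 = 5; pos_y_5 = 3; pos_z_5 = 0.5; width_5 = 2.5; depth_5 = 3; pos_x_6 = 8; pos_y_6 = 6.5; pos_z_6 = 8; width_6 = 1.5; depth_6 = 2.5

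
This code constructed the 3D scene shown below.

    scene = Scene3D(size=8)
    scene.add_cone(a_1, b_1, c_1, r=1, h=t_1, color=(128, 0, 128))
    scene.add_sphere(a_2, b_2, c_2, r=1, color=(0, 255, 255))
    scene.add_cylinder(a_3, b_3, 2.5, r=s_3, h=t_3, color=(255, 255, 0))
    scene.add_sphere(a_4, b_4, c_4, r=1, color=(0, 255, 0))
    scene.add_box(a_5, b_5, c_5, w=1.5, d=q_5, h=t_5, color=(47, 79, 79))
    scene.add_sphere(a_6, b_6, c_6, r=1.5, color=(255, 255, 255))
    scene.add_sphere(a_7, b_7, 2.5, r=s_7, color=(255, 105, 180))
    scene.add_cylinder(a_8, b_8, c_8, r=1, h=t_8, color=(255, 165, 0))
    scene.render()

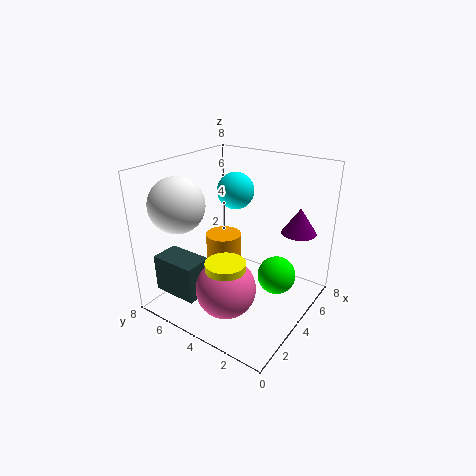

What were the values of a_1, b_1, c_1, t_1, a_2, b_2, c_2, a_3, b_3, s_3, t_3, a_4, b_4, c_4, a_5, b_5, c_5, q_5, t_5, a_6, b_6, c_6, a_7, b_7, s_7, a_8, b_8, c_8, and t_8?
a_1 = 6.5; b_1 = 1.5; c_1 = 4; t_1 = 1.5; a_2 = 4.5; b_2 = 4.5; c_2 = 6.5; a_3 = 1.5; b_3 = 3; s_3 = 1; t_3 = 1.5; a_4 = 4; b_4 = 1.5; c_4 = 2.5; a_5 = 0.5; b_5 = 4.5; c_5 = 1.5; q_5 = 2.5; t_5 = 2; a_6 = 2; b_6 = 6.5; c_6 = 6; a_7 = 1.5; b_7 = 3; s_7 = 1.5; a_8 = 4; b_8 = 5; c_8 = 1.5; t_8 = 2.5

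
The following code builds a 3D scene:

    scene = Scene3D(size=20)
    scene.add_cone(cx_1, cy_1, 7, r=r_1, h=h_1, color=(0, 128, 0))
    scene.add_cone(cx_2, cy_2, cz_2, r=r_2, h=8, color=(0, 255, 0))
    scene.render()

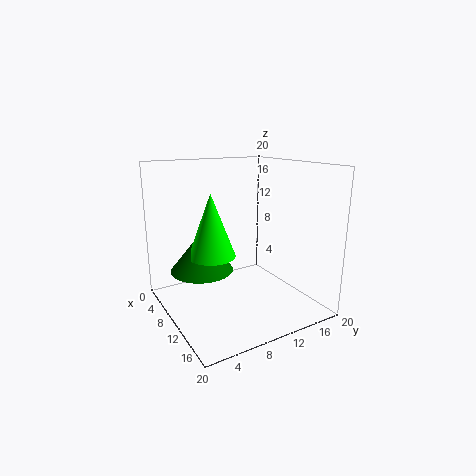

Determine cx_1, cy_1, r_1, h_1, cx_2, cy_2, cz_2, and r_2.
cx_1 = 11, cy_1 = 4, r_1 = 4, h_1 = 5, cx_2 = 12, cy_2 = 5, cz_2 = 9, r_2 = 3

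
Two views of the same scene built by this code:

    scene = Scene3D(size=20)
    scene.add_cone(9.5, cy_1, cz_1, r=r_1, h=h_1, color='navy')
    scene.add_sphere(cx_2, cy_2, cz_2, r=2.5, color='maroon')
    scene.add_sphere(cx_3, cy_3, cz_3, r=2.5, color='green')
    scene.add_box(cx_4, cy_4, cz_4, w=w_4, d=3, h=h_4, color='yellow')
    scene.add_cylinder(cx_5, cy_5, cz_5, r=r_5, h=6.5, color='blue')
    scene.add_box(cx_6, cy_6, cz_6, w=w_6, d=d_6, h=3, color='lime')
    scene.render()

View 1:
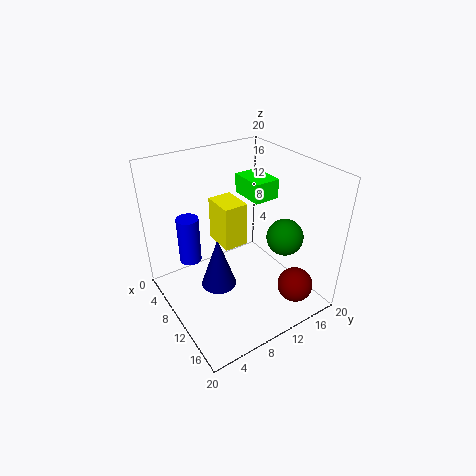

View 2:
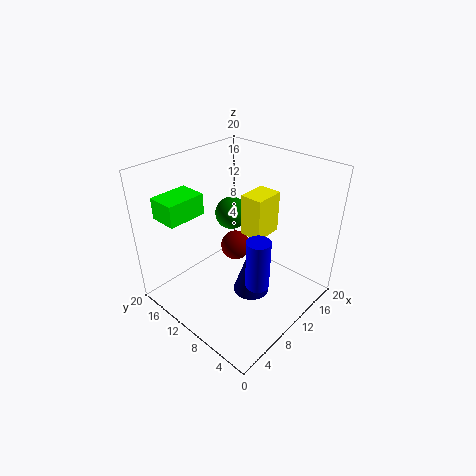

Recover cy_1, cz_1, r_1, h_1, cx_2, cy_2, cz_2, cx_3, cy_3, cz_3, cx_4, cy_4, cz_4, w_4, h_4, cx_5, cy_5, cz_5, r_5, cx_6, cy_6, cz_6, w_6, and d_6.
cy_1 = 7, cz_1 = 3, r_1 = 2.5, h_1 = 7.5, cx_2 = 16, cy_2 = 16, cz_2 = 3, cx_3 = 14, cy_3 = 15, cz_3 = 10.5, cx_4 = 9.5, cy_4 = 6, cz_4 = 11.5, w_4 = 4, h_4 = 5.5, cx_5 = 7, cy_5 = 4, cz_5 = 7, r_5 = 1.5, cx_6 = 2.5, cy_6 = 14.5, cz_6 = 13, w_6 = 5.5, d_6 = 4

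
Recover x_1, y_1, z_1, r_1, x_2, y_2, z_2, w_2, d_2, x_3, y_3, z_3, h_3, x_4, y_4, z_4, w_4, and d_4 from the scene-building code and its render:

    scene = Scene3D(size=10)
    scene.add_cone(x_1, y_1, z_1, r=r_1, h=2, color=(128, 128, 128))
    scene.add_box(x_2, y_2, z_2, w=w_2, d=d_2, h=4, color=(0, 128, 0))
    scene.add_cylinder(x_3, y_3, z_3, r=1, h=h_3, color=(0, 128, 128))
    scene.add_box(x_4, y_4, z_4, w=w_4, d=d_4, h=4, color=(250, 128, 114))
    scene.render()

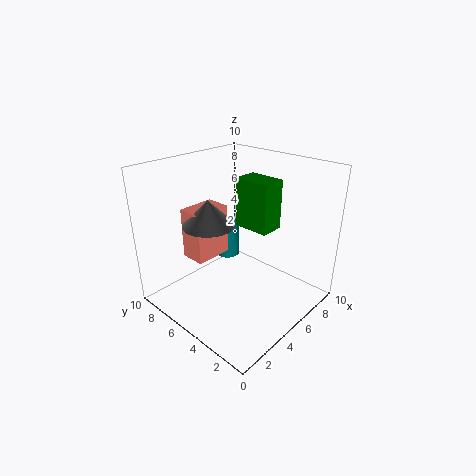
x_1 = 5
y_1 = 8
z_1 = 5
r_1 = 2
x_2 = 8
y_2 = 5
z_2 = 4
w_2 = 2
d_2 = 3
x_3 = 8
y_3 = 9
z_3 = 1
h_3 = 3
x_4 = 4
y_4 = 8
z_4 = 2
w_4 = 3
d_4 = 2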